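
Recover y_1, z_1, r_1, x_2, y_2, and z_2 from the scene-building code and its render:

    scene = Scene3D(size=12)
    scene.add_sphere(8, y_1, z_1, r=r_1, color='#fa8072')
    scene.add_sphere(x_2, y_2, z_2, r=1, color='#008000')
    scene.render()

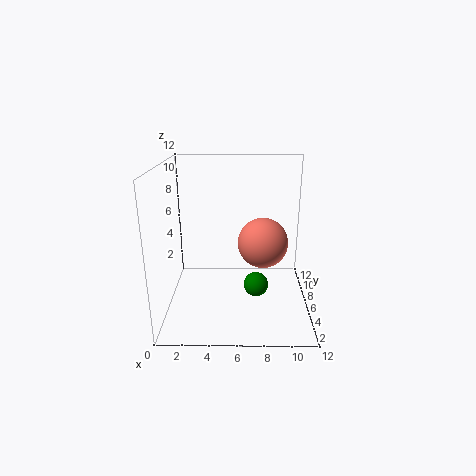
y_1 = 5
z_1 = 6
r_1 = 2
x_2 = 7.5
y_2 = 4.5
z_2 = 2.5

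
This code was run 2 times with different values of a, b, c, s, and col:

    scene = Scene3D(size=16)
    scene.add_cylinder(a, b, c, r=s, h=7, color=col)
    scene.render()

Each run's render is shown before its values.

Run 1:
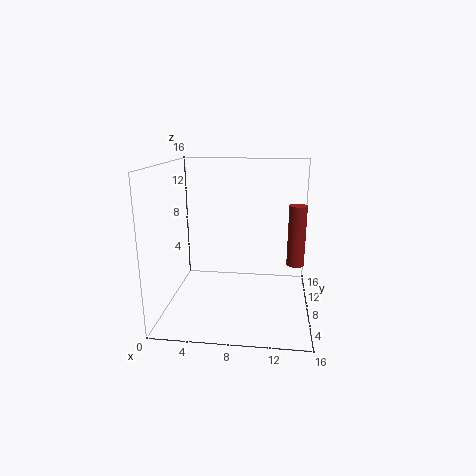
a = 14.5
b = 9.5
c = 4.5
s = 1
col = 'brown'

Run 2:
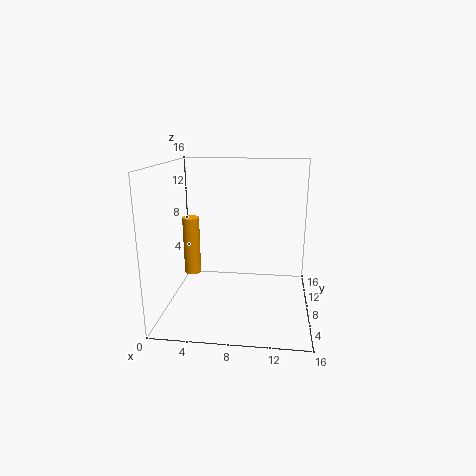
a = 2
b = 10.5
c = 2.5
s = 1
col = 'orange'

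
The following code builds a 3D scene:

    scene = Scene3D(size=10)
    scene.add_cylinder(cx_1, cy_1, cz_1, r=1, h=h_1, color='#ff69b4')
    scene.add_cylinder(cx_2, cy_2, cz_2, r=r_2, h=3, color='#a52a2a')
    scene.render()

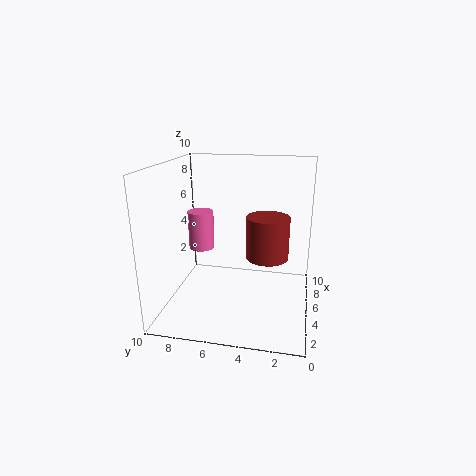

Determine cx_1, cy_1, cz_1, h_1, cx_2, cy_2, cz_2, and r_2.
cx_1 = 7.5
cy_1 = 8.5
cz_1 = 3
h_1 = 3
cx_2 = 5.5
cy_2 = 3
cz_2 = 3.5
r_2 = 1.5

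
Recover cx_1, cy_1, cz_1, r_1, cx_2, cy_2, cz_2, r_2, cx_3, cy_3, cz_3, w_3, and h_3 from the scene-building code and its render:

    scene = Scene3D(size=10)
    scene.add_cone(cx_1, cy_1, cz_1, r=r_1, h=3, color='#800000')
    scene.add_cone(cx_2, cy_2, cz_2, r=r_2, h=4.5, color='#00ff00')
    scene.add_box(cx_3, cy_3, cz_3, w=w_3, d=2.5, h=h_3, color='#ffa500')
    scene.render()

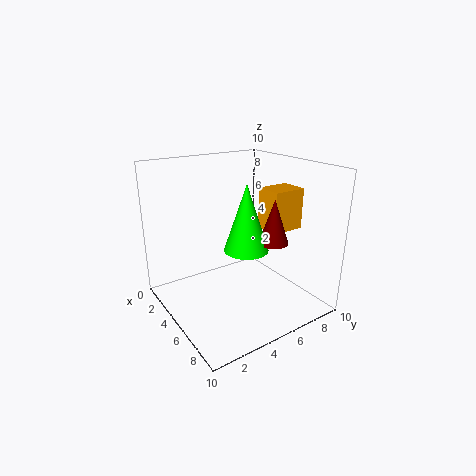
cx_1 = 7, cy_1 = 6.5, cz_1 = 5, r_1 = 1, cx_2 = 6, cy_2 = 5, cz_2 = 4.5, r_2 = 1.5, cx_3 = 4, cy_3 = 7.5, cz_3 = 5, w_3 = 2, h_3 = 3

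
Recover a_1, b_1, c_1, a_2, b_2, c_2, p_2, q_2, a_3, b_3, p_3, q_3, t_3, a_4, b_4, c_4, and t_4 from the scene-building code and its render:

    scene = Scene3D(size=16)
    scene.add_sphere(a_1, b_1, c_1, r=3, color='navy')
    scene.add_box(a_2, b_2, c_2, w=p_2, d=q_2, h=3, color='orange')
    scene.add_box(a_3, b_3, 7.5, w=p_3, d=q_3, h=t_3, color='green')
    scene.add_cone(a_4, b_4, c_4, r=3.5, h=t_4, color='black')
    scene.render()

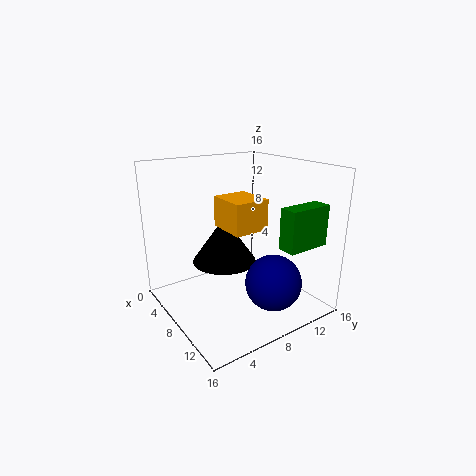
a_1 = 12.5, b_1 = 9.5, c_1 = 4, a_2 = 9, b_2 = 4.5, c_2 = 10.5, p_2 = 4, q_2 = 3.5, a_3 = 12, b_3 = 10.5, p_3 = 2, q_3 = 5, t_3 = 4.5, a_4 = 7.5, b_4 = 6.5, c_4 = 5.5, t_4 = 5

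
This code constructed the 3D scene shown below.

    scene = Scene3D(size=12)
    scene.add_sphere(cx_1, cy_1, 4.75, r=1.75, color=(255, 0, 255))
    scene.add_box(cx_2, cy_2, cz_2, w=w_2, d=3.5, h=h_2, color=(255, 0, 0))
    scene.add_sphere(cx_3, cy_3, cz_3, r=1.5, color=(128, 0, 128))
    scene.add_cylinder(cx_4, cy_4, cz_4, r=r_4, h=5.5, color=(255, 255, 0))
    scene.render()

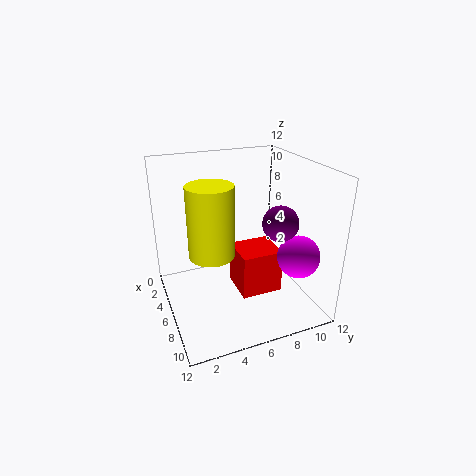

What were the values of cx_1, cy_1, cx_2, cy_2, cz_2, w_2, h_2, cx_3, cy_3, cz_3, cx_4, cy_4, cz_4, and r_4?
cx_1 = 8.75
cy_1 = 10.25
cx_2 = 4.75
cy_2 = 5.75
cz_2 = 1.25
w_2 = 3.25
h_2 = 3.75
cx_3 = 7.25
cy_3 = 9.25
cz_3 = 7.25
cx_4 = 7.5
cy_4 = 3.25
cz_4 = 5.75
r_4 = 1.75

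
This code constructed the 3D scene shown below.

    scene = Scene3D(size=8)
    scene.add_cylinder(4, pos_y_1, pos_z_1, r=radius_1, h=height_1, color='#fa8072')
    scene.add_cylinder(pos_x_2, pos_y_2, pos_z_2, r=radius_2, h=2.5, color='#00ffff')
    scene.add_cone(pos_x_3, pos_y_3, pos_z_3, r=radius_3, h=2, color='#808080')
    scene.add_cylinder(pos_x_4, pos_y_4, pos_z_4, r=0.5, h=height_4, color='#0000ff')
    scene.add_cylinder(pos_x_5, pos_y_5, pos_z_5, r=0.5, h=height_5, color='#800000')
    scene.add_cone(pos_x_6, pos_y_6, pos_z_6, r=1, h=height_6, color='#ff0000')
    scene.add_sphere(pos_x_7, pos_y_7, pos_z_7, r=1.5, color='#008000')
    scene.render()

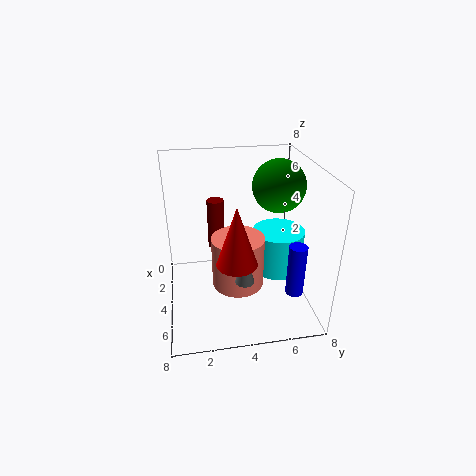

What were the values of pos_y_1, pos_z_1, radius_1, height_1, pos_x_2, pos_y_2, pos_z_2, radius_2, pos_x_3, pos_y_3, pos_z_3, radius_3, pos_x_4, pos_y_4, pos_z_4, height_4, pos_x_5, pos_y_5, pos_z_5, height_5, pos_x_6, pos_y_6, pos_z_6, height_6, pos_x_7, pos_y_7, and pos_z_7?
pos_y_1 = 4, pos_z_1 = 1, radius_1 = 1.5, height_1 = 3, pos_x_2 = 3.5, pos_y_2 = 6.5, pos_z_2 = 1.5, radius_2 = 1.5, pos_x_3 = 6, pos_y_3 = 4, pos_z_3 = 2.5, radius_3 = 0.5, pos_x_4 = 5.5, pos_y_4 = 7, pos_z_4 = 1, height_4 = 3, pos_x_5 = 2, pos_y_5 = 3, pos_z_5 = 2.5, height_5 = 3, pos_x_6 = 6.5, pos_y_6 = 3.5, pos_z_6 = 4, height_6 = 3, pos_x_7 = 3, pos_y_7 = 6.5, pos_z_7 = 6.5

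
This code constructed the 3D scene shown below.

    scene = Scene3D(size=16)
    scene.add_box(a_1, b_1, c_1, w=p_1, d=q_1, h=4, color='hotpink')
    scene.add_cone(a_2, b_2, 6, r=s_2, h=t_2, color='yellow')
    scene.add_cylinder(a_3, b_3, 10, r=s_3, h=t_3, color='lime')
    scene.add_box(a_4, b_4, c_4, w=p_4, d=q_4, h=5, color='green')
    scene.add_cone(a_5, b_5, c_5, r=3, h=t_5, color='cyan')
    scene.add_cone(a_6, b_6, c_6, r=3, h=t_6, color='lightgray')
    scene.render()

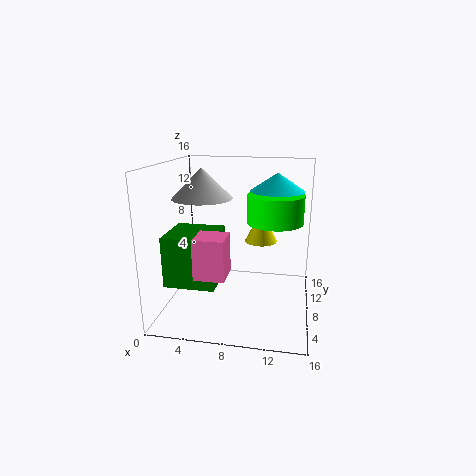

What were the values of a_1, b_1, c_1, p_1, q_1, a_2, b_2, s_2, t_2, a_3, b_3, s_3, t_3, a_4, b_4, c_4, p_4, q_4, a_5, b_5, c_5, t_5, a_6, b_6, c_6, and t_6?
a_1 = 5
b_1 = 1
c_1 = 6
p_1 = 3
q_1 = 3
a_2 = 10
b_2 = 13
s_2 = 2
t_2 = 4
a_3 = 12
b_3 = 8
s_3 = 3
t_3 = 3
a_4 = 2
b_4 = 1
c_4 = 5
p_4 = 5
q_4 = 5
a_5 = 12
b_5 = 10
c_5 = 13
t_5 = 2
a_6 = 5
b_6 = 5
c_6 = 13
t_6 = 3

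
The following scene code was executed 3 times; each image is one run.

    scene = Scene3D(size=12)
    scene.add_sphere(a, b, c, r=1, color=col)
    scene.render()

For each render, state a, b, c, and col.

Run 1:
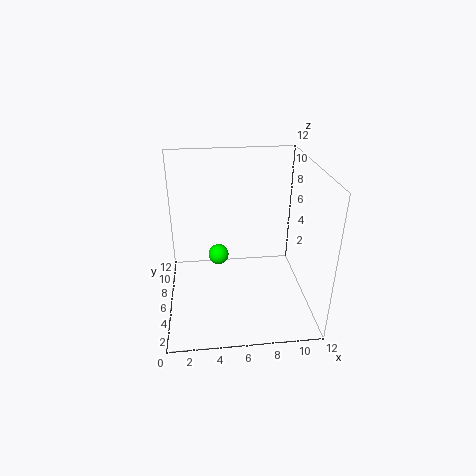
a = 4.5; b = 10; c = 2; col = 'lime'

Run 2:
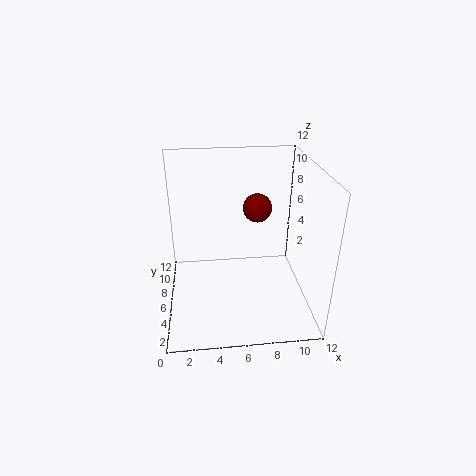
a = 7; b = 3; c = 10; col = 'maroon'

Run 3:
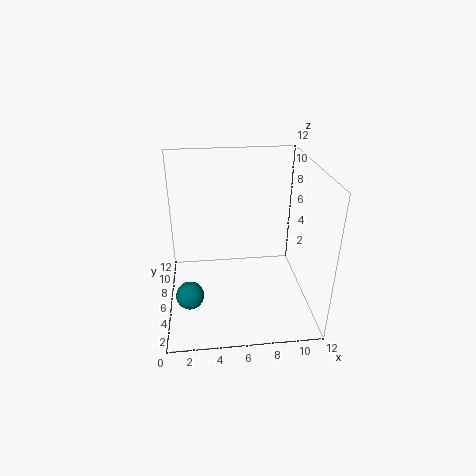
a = 2; b = 1.5; c = 4; col = 'teal'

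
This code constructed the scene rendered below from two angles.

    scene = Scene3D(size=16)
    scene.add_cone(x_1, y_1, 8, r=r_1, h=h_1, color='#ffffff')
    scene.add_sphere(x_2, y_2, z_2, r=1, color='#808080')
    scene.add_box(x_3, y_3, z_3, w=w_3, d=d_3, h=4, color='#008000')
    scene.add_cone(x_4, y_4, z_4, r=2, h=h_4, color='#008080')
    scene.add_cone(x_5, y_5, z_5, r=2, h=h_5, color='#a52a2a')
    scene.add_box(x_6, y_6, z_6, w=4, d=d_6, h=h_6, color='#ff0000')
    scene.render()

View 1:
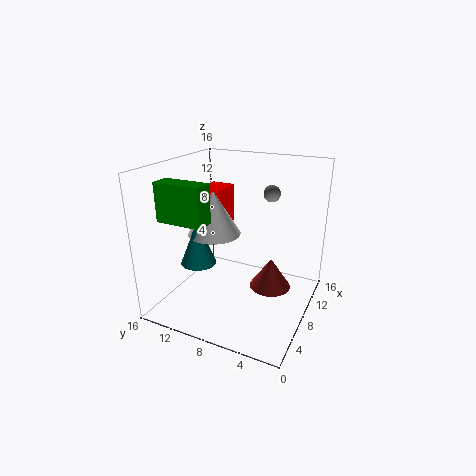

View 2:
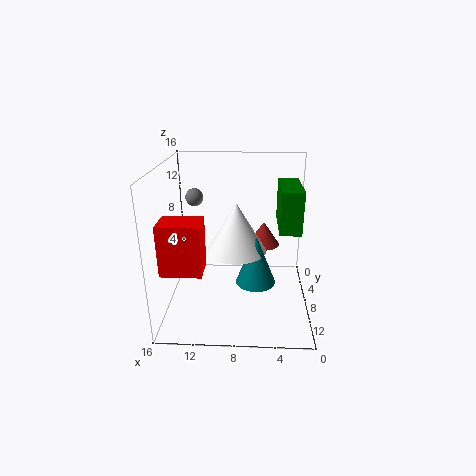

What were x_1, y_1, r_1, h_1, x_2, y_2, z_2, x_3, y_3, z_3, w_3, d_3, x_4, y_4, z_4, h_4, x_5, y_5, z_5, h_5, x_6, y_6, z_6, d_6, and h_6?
x_1 = 8; y_1 = 11; r_1 = 3; h_1 = 5; x_2 = 13; y_2 = 6; z_2 = 12; x_3 = 2; y_3 = 9; z_3 = 11; w_3 = 2; d_3 = 5; x_4 = 6; y_4 = 12; z_4 = 5; h_4 = 5; x_5 = 5; y_5 = 3; z_5 = 5; h_5 = 3; x_6 = 11; y_6 = 12; z_6 = 7; d_6 = 3; h_6 = 5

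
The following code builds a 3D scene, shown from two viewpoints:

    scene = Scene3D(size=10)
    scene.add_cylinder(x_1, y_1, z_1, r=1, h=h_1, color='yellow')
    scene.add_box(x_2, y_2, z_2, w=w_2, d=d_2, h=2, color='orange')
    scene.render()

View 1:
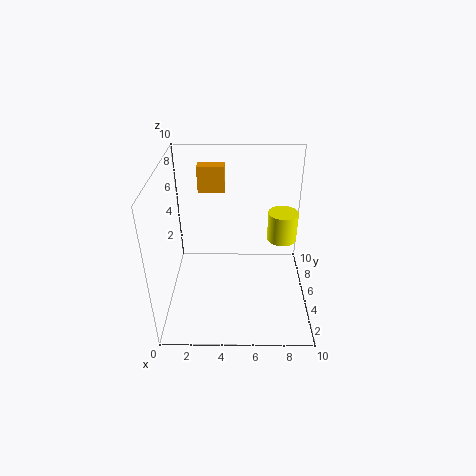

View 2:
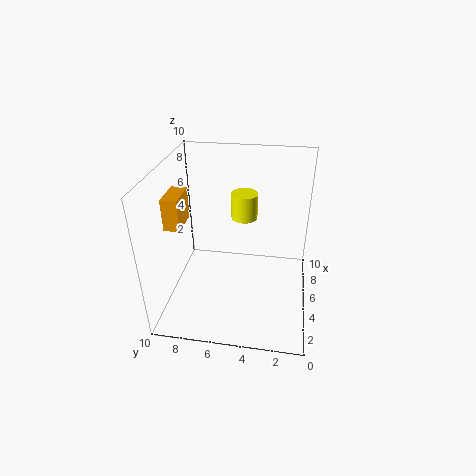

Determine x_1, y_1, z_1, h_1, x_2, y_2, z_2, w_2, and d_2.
x_1 = 8
y_1 = 5
z_1 = 5
h_1 = 2
x_2 = 2
y_2 = 8
z_2 = 7
w_2 = 2
d_2 = 1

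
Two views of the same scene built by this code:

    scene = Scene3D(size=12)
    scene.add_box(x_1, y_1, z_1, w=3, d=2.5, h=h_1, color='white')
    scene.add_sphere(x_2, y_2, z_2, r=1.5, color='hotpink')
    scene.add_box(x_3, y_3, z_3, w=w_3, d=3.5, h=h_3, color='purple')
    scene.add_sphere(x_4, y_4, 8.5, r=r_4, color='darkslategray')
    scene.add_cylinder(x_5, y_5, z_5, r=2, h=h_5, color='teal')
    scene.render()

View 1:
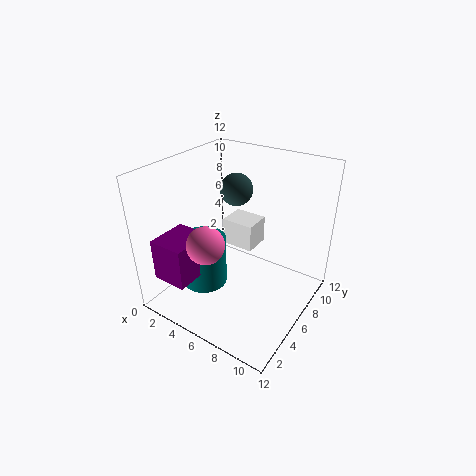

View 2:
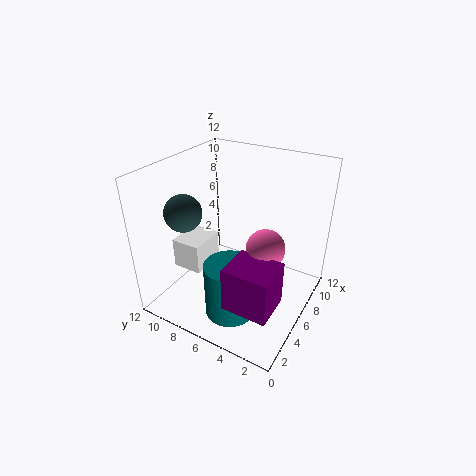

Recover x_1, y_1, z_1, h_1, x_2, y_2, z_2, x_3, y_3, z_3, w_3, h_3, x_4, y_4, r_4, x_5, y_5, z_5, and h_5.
x_1 = 3, y_1 = 8, z_1 = 3.5, h_1 = 2.5, x_2 = 5, y_2 = 3, z_2 = 6.5, x_3 = 1, y_3 = 1, z_3 = 3, w_3 = 3, h_3 = 3.5, x_4 = 3.5, y_4 = 9.5, r_4 = 1.5, x_5 = 3, y_5 = 5, z_5 = 1, h_5 = 4.5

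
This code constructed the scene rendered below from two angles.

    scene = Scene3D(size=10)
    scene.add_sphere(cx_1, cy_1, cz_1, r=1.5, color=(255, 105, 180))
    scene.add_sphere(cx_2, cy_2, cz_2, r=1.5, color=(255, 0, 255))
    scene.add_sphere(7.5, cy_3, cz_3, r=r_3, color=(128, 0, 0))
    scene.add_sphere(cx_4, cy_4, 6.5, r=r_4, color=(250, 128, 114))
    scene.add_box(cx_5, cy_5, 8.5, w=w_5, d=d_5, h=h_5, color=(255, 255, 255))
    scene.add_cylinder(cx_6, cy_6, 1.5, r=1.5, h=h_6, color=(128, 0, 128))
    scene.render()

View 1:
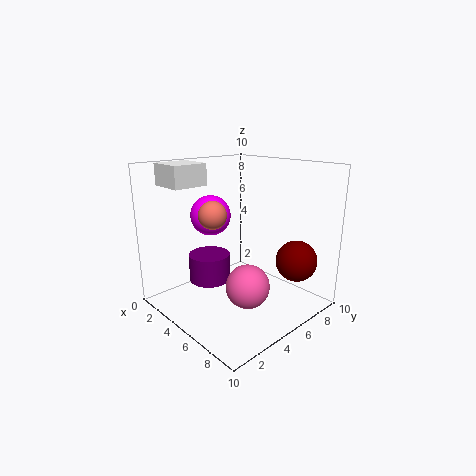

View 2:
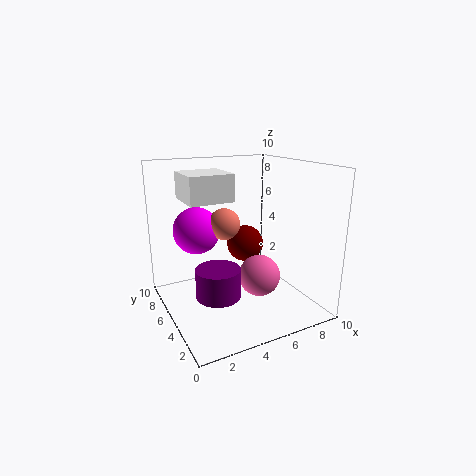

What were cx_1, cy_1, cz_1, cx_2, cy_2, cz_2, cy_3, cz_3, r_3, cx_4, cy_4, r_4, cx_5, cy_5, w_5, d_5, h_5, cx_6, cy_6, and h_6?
cx_1 = 6.5
cy_1 = 4.5
cz_1 = 2
cx_2 = 2
cy_2 = 5
cz_2 = 6
cy_3 = 8.5
cz_3 = 3
r_3 = 1.5
cx_4 = 3.5
cy_4 = 4
r_4 = 1
cx_5 = 0.5
cy_5 = 1.5
w_5 = 2.5
d_5 = 2.5
h_5 = 1.5
cx_6 = 3
cy_6 = 4
h_6 = 2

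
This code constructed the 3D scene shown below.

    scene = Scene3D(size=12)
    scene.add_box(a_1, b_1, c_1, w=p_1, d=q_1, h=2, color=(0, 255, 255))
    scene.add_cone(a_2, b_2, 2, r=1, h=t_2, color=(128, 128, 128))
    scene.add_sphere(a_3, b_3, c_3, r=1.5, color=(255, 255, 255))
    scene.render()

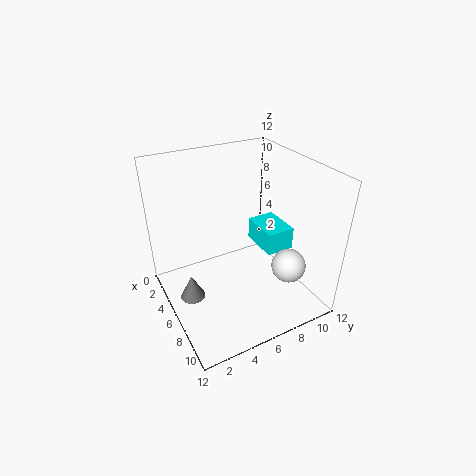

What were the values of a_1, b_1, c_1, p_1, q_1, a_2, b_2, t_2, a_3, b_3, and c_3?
a_1 = 3.5; b_1 = 8.5; c_1 = 4; p_1 = 3.5; q_1 = 2.5; a_2 = 6.5; b_2 = 1.5; t_2 = 2; a_3 = 8; b_3 = 10; c_3 = 3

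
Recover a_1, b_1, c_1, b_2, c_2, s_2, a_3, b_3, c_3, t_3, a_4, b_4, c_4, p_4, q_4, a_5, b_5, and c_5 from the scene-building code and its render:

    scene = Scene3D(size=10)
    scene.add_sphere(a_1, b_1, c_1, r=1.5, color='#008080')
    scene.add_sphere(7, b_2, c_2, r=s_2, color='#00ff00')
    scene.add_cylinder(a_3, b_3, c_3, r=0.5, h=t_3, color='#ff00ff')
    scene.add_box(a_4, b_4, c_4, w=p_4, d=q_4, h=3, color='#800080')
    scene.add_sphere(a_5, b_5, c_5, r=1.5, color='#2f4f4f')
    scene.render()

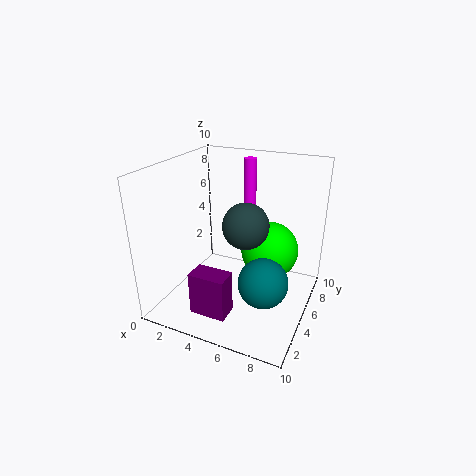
a_1 = 8
b_1 = 2
c_1 = 4
b_2 = 6
c_2 = 4
s_2 = 2
a_3 = 4
b_3 = 9.5
c_3 = 5.5
t_3 = 4
a_4 = 3
b_4 = 1.5
c_4 = 0.5
p_4 = 2.5
q_4 = 1.5
a_5 = 6
b_5 = 4
c_5 = 6.5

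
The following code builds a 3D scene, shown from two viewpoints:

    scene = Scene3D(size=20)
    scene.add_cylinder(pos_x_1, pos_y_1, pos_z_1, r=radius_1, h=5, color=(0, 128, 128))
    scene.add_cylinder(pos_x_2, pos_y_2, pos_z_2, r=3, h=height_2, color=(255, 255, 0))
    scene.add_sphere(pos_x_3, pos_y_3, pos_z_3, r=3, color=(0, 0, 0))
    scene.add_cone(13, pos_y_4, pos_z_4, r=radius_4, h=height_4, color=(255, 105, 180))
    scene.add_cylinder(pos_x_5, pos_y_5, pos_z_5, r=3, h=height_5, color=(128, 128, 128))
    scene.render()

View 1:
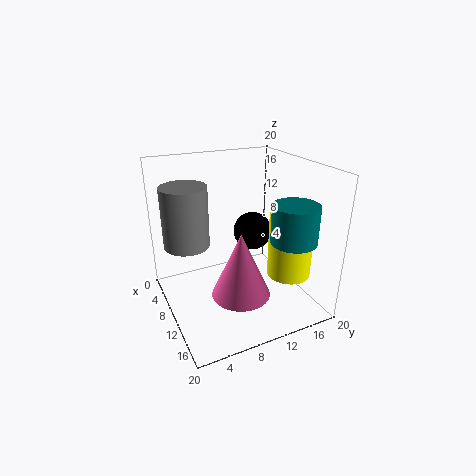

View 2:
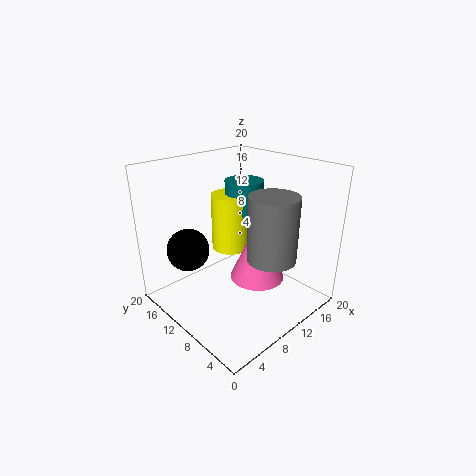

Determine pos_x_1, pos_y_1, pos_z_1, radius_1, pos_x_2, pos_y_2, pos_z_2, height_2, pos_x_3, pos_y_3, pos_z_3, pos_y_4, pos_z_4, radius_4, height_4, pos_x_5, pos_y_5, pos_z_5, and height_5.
pos_x_1 = 16
pos_y_1 = 15
pos_z_1 = 11
radius_1 = 3
pos_x_2 = 14
pos_y_2 = 16
pos_z_2 = 5
height_2 = 9
pos_x_3 = 5
pos_y_3 = 15
pos_z_3 = 8
pos_y_4 = 9
pos_z_4 = 3
radius_4 = 4
height_4 = 9
pos_x_5 = 9
pos_y_5 = 3
pos_z_5 = 10
height_5 = 8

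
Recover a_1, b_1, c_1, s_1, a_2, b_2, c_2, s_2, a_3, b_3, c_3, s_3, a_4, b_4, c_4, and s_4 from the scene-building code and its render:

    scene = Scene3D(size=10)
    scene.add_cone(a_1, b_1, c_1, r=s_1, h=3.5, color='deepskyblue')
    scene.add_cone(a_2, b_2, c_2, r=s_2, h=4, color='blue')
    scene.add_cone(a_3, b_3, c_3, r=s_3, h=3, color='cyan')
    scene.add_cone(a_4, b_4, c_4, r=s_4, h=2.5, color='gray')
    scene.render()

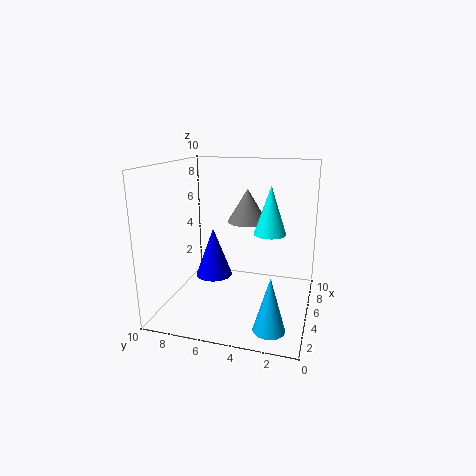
a_1 = 1.5, b_1 = 2, c_1 = 0.5, s_1 = 1, a_2 = 8, b_2 = 8, c_2 = 0.5, s_2 = 1.5, a_3 = 3.5, b_3 = 2.5, c_3 = 6, s_3 = 1, a_4 = 7.5, b_4 = 5, c_4 = 5.5, s_4 = 1.5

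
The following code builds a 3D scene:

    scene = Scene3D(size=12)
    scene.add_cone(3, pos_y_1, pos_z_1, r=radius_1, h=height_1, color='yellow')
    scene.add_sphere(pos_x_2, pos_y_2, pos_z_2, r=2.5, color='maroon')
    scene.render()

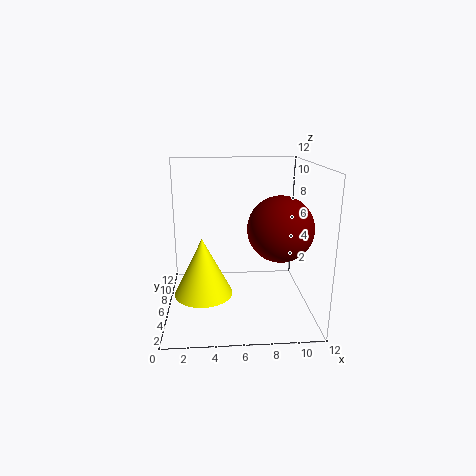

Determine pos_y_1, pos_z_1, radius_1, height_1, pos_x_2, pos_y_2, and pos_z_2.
pos_y_1 = 6, pos_z_1 = 1, radius_1 = 2.5, height_1 = 5, pos_x_2 = 9, pos_y_2 = 3.5, pos_z_2 = 7.5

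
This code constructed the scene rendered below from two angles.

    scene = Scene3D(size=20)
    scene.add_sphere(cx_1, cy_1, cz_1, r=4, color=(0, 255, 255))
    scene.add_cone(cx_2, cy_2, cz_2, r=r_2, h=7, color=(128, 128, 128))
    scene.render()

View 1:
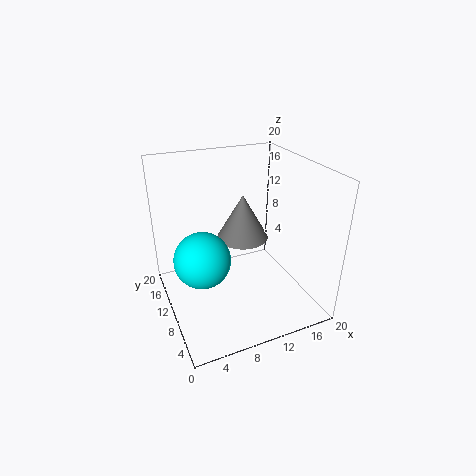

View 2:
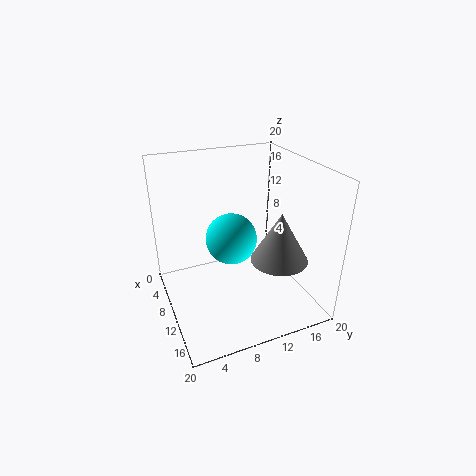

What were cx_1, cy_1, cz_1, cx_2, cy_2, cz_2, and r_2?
cx_1 = 5; cy_1 = 11; cz_1 = 7; cx_2 = 13; cy_2 = 15; cz_2 = 7; r_2 = 4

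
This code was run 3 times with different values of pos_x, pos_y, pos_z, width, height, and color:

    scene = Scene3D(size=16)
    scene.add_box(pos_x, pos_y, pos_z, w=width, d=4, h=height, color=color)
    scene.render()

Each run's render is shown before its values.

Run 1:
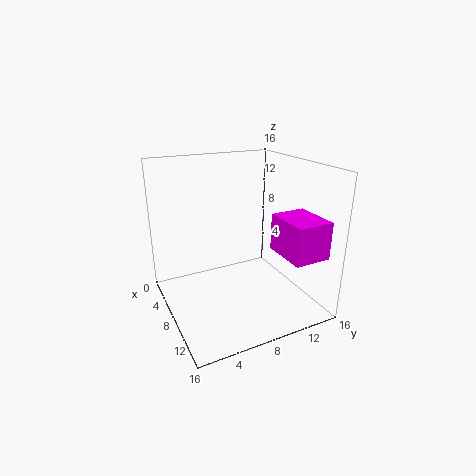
pos_x = 10
pos_y = 11
pos_z = 7
width = 5
height = 4
color = 'magenta'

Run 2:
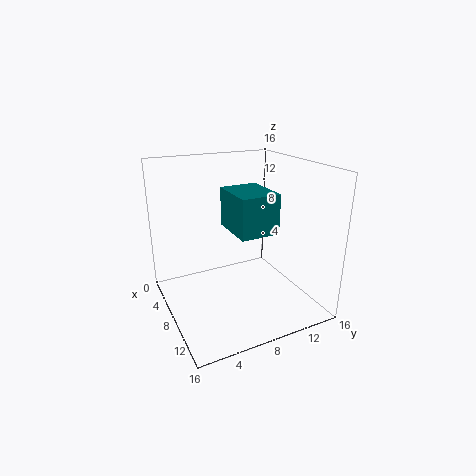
pos_x = 8
pos_y = 6
pos_z = 10
width = 5
height = 4
color = 'teal'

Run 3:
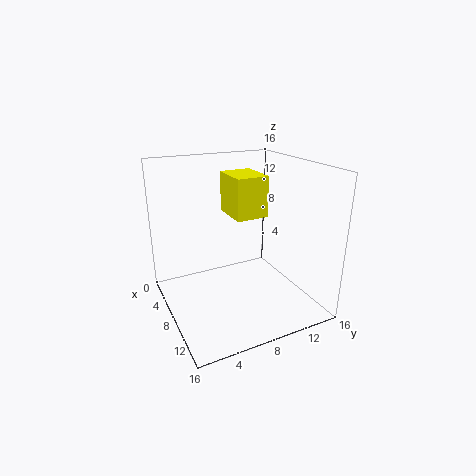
pos_x = 1
pos_y = 9
pos_z = 9
width = 5
height = 5
color = 'yellow'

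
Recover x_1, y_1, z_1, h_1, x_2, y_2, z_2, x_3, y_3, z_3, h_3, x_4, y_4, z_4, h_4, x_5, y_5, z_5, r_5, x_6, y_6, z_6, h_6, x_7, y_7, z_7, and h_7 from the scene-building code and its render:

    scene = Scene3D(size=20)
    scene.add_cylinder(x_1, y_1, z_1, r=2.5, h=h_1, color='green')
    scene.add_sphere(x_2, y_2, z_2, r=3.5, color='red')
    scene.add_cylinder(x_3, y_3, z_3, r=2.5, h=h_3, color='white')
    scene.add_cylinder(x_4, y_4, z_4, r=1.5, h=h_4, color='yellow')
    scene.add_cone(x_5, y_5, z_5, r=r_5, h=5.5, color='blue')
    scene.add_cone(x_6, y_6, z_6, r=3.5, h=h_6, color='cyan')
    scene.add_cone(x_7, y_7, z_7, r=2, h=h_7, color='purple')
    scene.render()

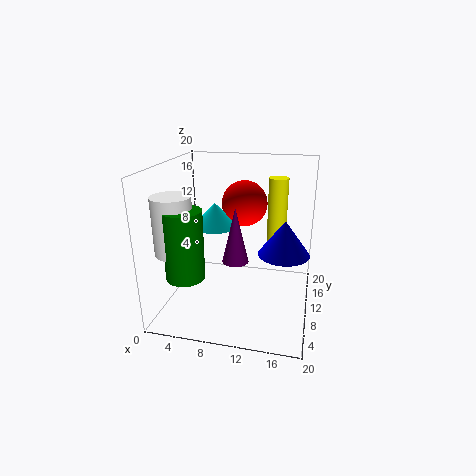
x_1 = 4.5
y_1 = 4
z_1 = 6.5
h_1 = 9
x_2 = 9.5
y_2 = 16.5
z_2 = 13
x_3 = 3
y_3 = 4.5
z_3 = 9.5
h_3 = 7.5
x_4 = 14.5
y_4 = 17.5
z_4 = 7
h_4 = 10
x_5 = 16
y_5 = 15.5
z_5 = 5.5
r_5 = 4
x_6 = 5.5
y_6 = 14
z_6 = 10
h_6 = 3.5
x_7 = 9
y_7 = 12.5
z_7 = 5
h_7 = 8.5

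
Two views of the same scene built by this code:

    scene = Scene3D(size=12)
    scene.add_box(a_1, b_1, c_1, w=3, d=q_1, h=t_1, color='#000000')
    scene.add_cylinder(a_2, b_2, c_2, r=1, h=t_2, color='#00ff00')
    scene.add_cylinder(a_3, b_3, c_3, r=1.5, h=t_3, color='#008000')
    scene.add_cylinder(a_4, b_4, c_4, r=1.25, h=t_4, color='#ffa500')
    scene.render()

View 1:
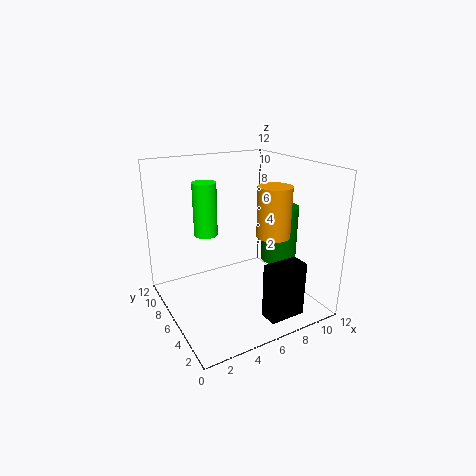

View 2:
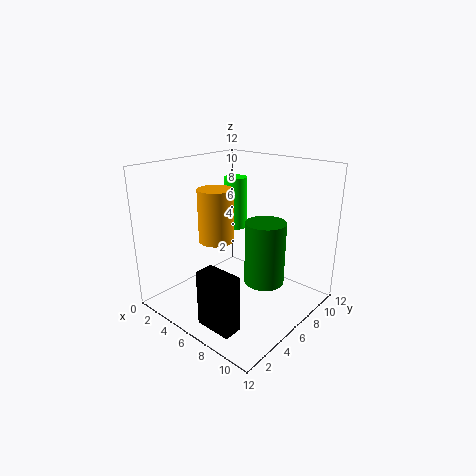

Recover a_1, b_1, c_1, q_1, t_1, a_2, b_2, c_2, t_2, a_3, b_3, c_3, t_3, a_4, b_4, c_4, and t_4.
a_1 = 6.25; b_1 = 1; c_1 = 0.5; q_1 = 1.5; t_1 = 4.5; a_2 = 4; b_2 = 8; c_2 = 6; t_2 = 4.5; a_3 = 9.5; b_3 = 5; c_3 = 3.75; t_3 = 4.75; a_4 = 7; b_4 = 2.5; c_4 = 7.25; t_4 = 3.75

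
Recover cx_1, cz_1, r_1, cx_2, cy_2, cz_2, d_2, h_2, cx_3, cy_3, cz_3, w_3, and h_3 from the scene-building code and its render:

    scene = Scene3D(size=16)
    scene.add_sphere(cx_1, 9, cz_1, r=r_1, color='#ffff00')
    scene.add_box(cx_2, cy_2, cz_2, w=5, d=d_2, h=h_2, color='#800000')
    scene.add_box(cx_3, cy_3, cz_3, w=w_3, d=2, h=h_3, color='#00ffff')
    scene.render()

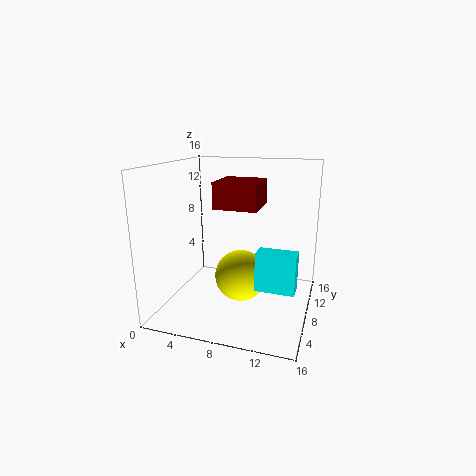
cx_1 = 8
cz_1 = 3
r_1 = 3
cx_2 = 5
cy_2 = 8
cz_2 = 11
d_2 = 5
h_2 = 3
cx_3 = 11
cy_3 = 4
cz_3 = 4
w_3 = 4
h_3 = 4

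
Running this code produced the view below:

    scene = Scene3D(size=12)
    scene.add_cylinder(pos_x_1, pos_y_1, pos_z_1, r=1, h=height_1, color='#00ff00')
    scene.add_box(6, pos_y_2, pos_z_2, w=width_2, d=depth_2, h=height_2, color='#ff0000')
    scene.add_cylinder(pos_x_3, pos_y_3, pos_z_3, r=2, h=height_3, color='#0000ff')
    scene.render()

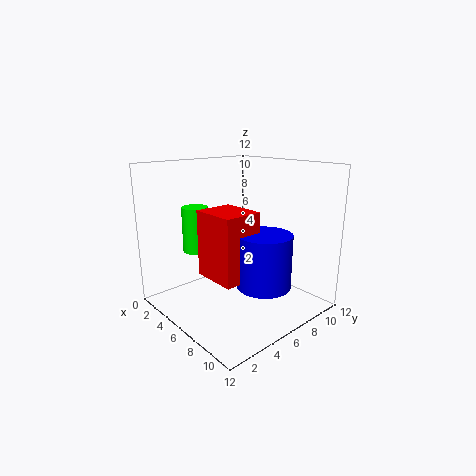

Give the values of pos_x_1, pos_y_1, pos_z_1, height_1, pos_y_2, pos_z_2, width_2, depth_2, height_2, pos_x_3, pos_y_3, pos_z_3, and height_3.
pos_x_1 = 5
pos_y_1 = 2.5
pos_z_1 = 5.5
height_1 = 3.5
pos_y_2 = 2
pos_z_2 = 4
width_2 = 3.5
depth_2 = 3
height_2 = 5
pos_x_3 = 10
pos_y_3 = 5
pos_z_3 = 3.5
height_3 = 4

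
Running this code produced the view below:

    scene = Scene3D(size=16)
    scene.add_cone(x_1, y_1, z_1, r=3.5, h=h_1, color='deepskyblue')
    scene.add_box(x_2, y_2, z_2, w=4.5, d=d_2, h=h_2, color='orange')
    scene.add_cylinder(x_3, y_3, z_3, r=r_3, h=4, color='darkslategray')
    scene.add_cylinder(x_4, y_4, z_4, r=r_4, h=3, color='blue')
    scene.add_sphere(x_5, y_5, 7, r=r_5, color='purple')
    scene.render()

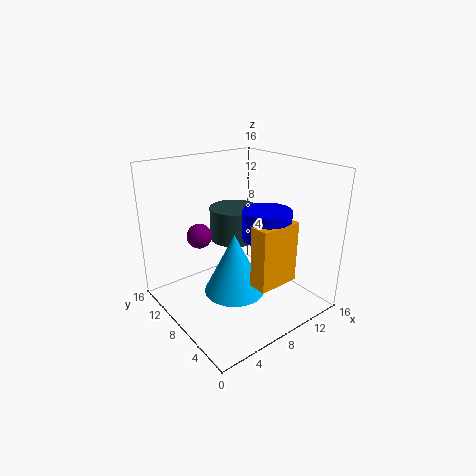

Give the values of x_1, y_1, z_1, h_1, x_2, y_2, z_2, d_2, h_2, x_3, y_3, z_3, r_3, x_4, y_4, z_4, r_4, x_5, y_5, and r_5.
x_1 = 7.5; y_1 = 8; z_1 = 1.5; h_1 = 7; x_2 = 6.5; y_2 = 2; z_2 = 4.5; d_2 = 2; h_2 = 6.5; x_3 = 10.5; y_3 = 12; z_3 = 6; r_3 = 3; x_4 = 9; y_4 = 4.5; z_4 = 9; r_4 = 2.5; x_5 = 6; y_5 = 13; r_5 = 1.5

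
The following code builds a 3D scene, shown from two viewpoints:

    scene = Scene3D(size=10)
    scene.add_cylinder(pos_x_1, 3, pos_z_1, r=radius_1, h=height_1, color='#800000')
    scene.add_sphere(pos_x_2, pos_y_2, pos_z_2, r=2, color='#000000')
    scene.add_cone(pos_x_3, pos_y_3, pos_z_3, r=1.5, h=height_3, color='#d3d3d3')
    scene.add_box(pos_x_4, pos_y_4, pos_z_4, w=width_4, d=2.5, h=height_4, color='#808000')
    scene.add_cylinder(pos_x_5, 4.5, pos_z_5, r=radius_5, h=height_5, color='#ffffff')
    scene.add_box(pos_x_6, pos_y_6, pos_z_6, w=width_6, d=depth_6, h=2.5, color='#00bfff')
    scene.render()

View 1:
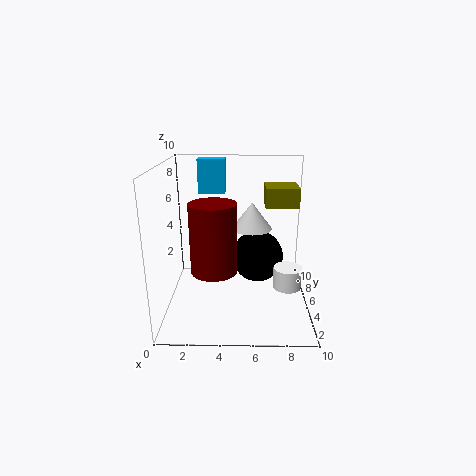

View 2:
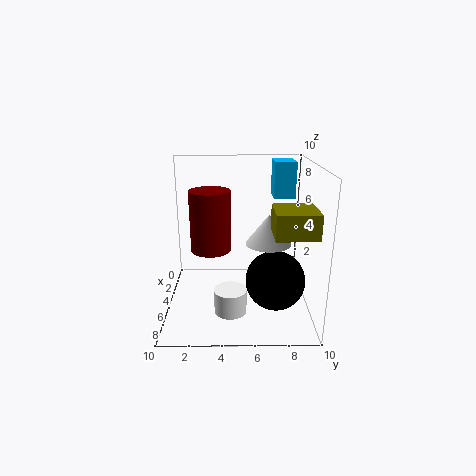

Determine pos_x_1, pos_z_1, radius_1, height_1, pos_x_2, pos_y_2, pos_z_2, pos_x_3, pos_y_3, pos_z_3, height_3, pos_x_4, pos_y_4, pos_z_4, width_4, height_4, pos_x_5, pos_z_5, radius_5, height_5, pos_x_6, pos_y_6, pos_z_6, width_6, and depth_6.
pos_x_1 = 3.5; pos_z_1 = 3.5; radius_1 = 1.5; height_1 = 4.5; pos_x_2 = 6.5; pos_y_2 = 7.5; pos_z_2 = 2.5; pos_x_3 = 6; pos_y_3 = 7; pos_z_3 = 5; height_3 = 2; pos_x_4 = 7; pos_y_4 = 7; pos_z_4 = 6.5; width_4 = 2.5; height_4 = 1.5; pos_x_5 = 8.5; pos_z_5 = 1.5; radius_5 = 1; height_5 = 1.5; pos_x_6 = 2; pos_y_6 = 7.5; pos_z_6 = 7.5; width_6 = 2; depth_6 = 1.5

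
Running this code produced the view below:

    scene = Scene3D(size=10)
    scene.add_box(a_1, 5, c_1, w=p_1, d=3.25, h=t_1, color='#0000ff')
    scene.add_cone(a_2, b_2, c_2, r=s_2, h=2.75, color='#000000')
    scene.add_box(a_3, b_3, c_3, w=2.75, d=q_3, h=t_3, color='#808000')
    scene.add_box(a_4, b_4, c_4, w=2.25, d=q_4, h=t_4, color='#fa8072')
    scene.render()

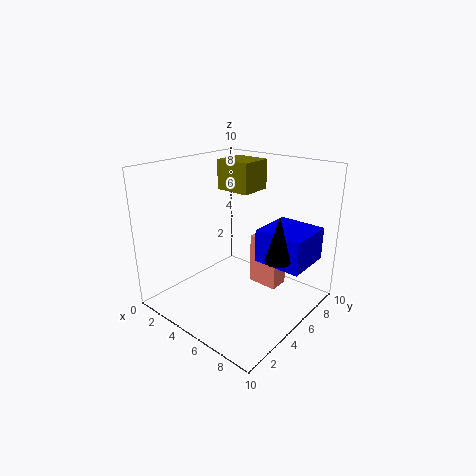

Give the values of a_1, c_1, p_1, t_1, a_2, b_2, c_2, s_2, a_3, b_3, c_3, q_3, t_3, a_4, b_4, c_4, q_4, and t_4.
a_1 = 6.5
c_1 = 3.75
p_1 = 3.25
t_1 = 2.25
a_2 = 9.25
b_2 = 3.5
c_2 = 5.25
s_2 = 0.75
a_3 = 1.5
b_3 = 6.75
c_3 = 7.5
q_3 = 2.5
t_3 = 2.25
a_4 = 4.75
b_4 = 6.75
c_4 = 0.75
q_4 = 1.5
t_4 = 3.75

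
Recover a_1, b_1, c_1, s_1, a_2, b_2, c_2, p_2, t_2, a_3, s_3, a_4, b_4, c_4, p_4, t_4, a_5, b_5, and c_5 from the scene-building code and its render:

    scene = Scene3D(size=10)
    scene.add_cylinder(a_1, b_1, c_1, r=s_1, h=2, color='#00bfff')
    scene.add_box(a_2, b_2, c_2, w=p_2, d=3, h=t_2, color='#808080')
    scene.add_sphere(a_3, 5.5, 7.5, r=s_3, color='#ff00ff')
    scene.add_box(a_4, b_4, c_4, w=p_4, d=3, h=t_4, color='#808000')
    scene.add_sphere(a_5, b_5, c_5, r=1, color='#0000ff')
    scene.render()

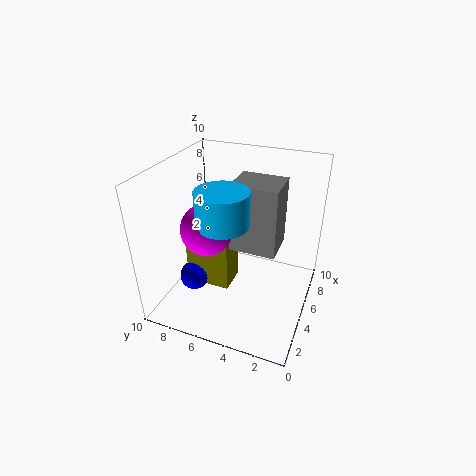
a_1 = 1.5; b_1 = 4.5; c_1 = 8; s_1 = 1.5; a_2 = 3.5; b_2 = 2; c_2 = 5; p_2 = 2.5; t_2 = 4.5; a_3 = 1.5; s_3 = 1.5; a_4 = 3; b_4 = 5; c_4 = 2; p_4 = 2; t_4 = 3.5; a_5 = 3; b_5 = 7.5; c_5 = 2.5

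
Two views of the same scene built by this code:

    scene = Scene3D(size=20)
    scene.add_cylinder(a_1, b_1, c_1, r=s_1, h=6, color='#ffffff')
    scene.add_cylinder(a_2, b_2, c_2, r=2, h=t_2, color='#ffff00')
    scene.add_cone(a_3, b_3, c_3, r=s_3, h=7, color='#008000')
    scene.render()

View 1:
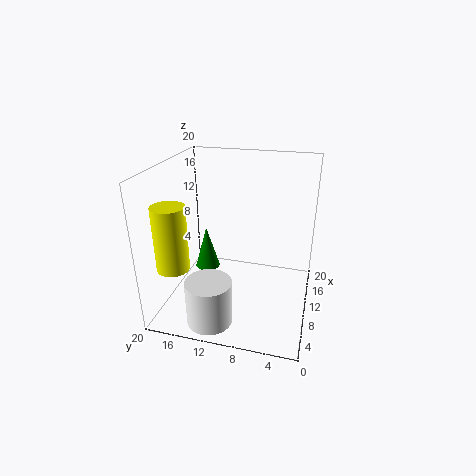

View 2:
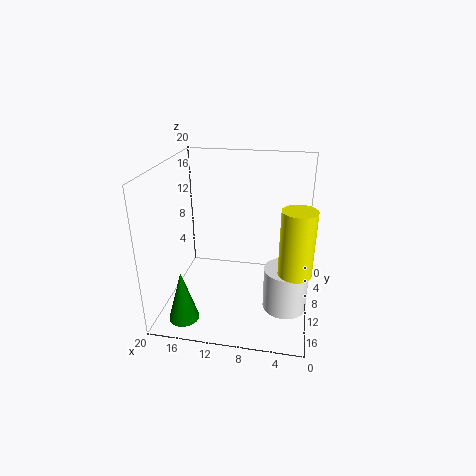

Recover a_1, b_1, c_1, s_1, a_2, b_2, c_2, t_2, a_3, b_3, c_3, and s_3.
a_1 = 3; b_1 = 12; c_1 = 1; s_1 = 3; a_2 = 2; b_2 = 16; c_2 = 9; t_2 = 8; a_3 = 16; b_3 = 17; c_3 = 1; s_3 = 2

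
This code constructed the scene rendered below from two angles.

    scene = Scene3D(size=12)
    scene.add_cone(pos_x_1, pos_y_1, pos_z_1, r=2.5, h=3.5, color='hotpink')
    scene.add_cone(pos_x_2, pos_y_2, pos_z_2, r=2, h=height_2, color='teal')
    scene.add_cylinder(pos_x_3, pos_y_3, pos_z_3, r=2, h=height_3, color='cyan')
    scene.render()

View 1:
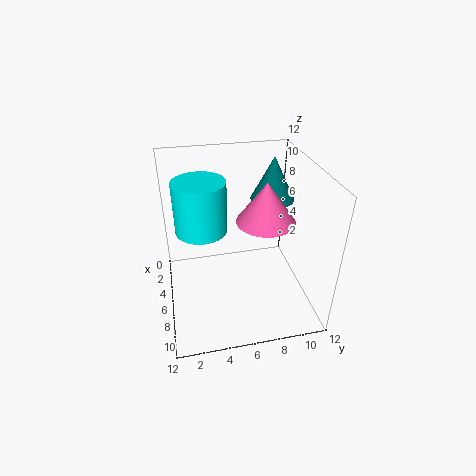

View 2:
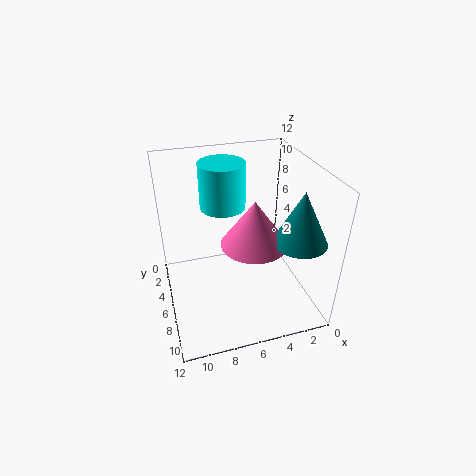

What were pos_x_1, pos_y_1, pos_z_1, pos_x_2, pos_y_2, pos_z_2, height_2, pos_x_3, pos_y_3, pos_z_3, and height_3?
pos_x_1 = 5.5
pos_y_1 = 8.5
pos_z_1 = 7
pos_x_2 = 2.5
pos_y_2 = 10
pos_z_2 = 7.5
height_2 = 4
pos_x_3 = 6.5
pos_y_3 = 3
pos_z_3 = 7.5
height_3 = 4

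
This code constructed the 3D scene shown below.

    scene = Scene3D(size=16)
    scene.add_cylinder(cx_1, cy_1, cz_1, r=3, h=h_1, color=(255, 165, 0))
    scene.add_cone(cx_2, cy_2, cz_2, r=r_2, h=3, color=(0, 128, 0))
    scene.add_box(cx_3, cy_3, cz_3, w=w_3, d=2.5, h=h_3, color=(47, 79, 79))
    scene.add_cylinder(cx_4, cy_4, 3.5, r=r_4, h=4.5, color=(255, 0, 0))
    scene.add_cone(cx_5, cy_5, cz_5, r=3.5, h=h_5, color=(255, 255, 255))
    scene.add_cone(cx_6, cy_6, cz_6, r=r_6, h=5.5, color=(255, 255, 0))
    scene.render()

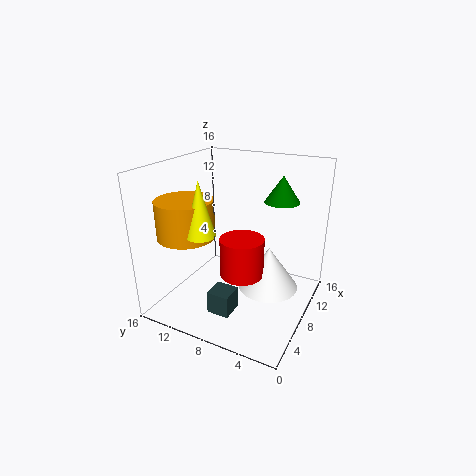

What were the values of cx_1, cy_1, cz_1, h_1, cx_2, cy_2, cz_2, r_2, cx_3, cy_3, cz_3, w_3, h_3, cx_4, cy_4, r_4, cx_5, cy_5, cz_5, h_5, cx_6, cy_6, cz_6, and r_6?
cx_1 = 4, cy_1 = 12, cz_1 = 9, h_1 = 4, cx_2 = 12, cy_2 = 4.5, cz_2 = 11.5, r_2 = 2, cx_3 = 3.5, cy_3 = 7, cz_3 = 0.5, w_3 = 2.5, h_3 = 2.5, cx_4 = 8, cy_4 = 7.5, r_4 = 2.5, cx_5 = 10, cy_5 = 5, cz_5 = 1.5, h_5 = 5, cx_6 = 3, cy_6 = 9.5, cz_6 = 10, r_6 = 1.5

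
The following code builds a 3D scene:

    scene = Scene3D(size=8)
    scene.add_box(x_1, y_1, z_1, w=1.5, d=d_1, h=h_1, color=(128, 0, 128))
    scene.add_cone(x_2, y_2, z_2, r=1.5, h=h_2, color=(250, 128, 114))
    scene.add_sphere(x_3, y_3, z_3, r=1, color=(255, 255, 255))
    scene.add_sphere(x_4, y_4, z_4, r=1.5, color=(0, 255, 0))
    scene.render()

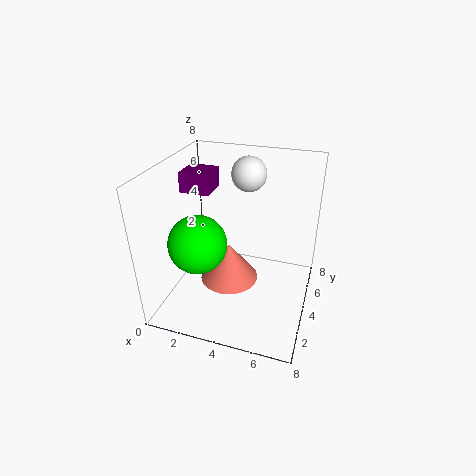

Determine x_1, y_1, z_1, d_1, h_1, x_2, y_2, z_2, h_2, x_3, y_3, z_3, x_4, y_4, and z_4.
x_1 = 1.5
y_1 = 2.5
z_1 = 7
d_1 = 1.5
h_1 = 1
x_2 = 4
y_2 = 2.5
z_2 = 2.5
h_2 = 2
x_3 = 4
y_3 = 6
z_3 = 7
x_4 = 2.5
y_4 = 2
z_4 = 4.5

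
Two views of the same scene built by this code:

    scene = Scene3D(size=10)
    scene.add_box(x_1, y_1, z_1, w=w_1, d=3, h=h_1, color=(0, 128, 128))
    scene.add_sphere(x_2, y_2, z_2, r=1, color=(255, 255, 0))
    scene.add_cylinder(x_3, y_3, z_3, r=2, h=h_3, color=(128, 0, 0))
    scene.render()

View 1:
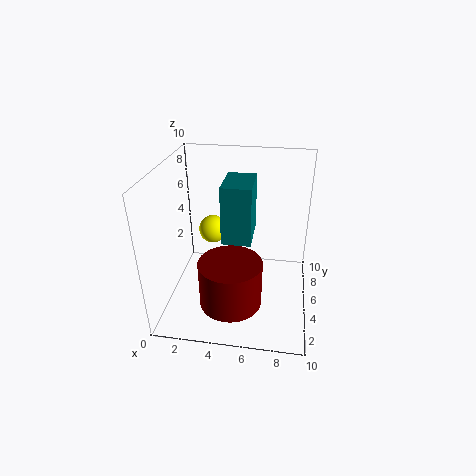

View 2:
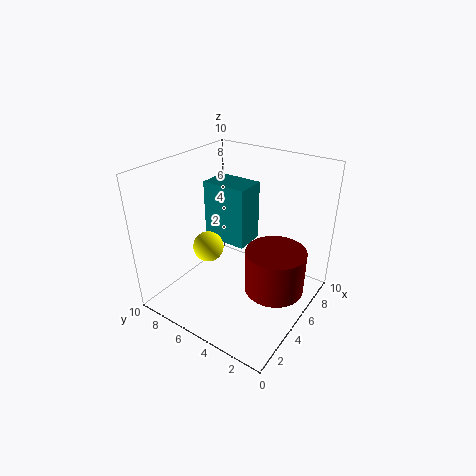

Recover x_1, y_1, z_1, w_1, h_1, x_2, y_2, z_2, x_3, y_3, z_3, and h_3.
x_1 = 4
y_1 = 4
z_1 = 5
w_1 = 2
h_1 = 4
x_2 = 3
y_2 = 6
z_2 = 5
x_3 = 5
y_3 = 2
z_3 = 2
h_3 = 3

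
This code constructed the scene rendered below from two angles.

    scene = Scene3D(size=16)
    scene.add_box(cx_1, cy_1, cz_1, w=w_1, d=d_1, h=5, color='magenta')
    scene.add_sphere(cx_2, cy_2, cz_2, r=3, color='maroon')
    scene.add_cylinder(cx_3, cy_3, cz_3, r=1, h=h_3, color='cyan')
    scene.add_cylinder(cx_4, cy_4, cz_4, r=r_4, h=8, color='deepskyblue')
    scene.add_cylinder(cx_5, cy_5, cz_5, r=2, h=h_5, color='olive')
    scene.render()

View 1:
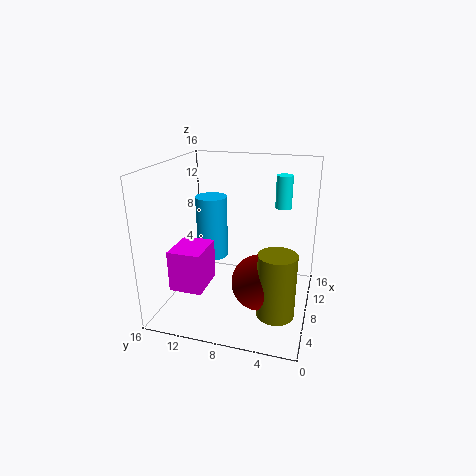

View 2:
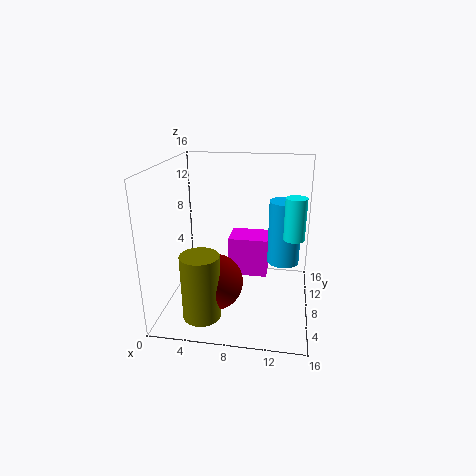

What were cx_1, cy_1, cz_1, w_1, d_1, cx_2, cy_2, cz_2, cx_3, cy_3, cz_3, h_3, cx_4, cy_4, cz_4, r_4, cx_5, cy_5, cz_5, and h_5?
cx_1 = 6, cy_1 = 12, cz_1 = 1, w_1 = 5, d_1 = 4, cx_2 = 6, cy_2 = 5, cz_2 = 4, cx_3 = 14, cy_3 = 4, cz_3 = 10, h_3 = 4, cx_4 = 13, cy_4 = 13, cz_4 = 3, r_4 = 2, cx_5 = 5, cy_5 = 3, cz_5 = 1, h_5 = 7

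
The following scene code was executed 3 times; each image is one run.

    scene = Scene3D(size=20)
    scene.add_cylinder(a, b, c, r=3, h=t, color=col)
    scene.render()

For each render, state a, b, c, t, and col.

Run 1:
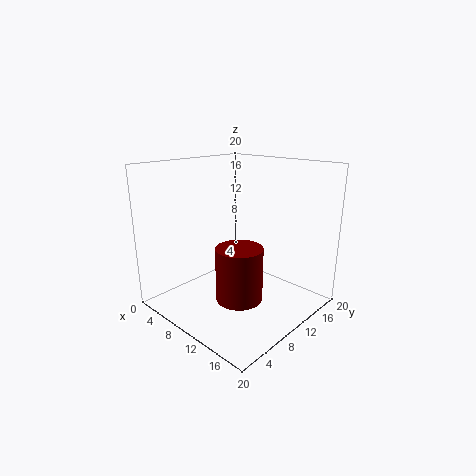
a = 13.5, b = 6.5, c = 3.5, t = 7, col = 'maroon'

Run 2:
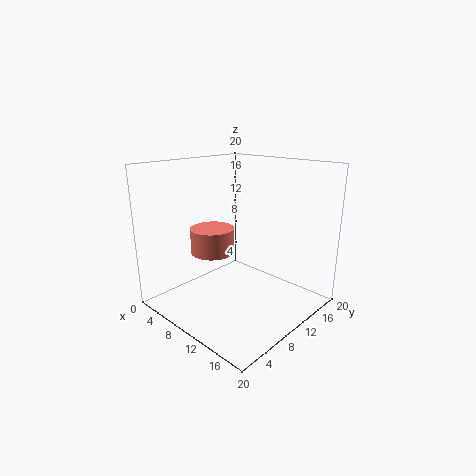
a = 7.5, b = 7.5, c = 8, t = 3.5, col = 'salmon'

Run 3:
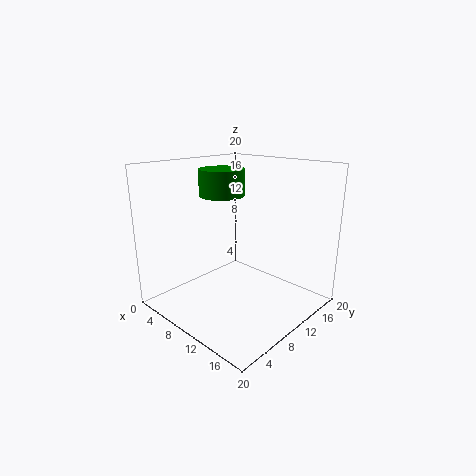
a = 8.5, b = 8.5, c = 16, t = 3.5, col = 'green'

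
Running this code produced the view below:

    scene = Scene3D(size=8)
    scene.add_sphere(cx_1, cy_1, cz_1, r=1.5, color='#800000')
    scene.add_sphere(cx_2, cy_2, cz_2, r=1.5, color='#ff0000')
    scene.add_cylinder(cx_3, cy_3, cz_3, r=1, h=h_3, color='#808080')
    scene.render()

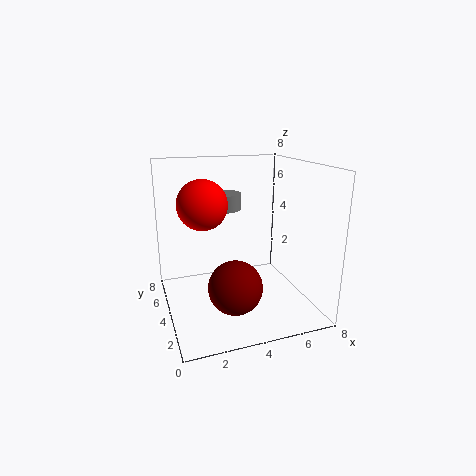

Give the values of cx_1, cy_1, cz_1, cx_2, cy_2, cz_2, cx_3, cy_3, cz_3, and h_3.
cx_1 = 3.5
cy_1 = 3
cz_1 = 1.5
cx_2 = 2.5
cy_2 = 6
cz_2 = 5.5
cx_3 = 4
cy_3 = 6.5
cz_3 = 5
h_3 = 1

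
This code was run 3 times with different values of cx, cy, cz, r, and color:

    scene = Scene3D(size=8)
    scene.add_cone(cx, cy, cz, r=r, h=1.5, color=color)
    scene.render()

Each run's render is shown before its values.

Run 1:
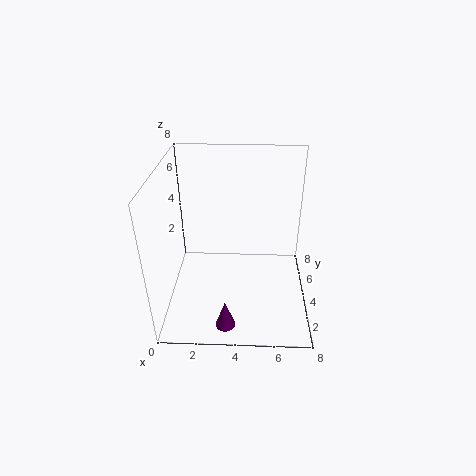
cx = 3.5; cy = 0.5; cz = 1; r = 0.5; color = 'purple'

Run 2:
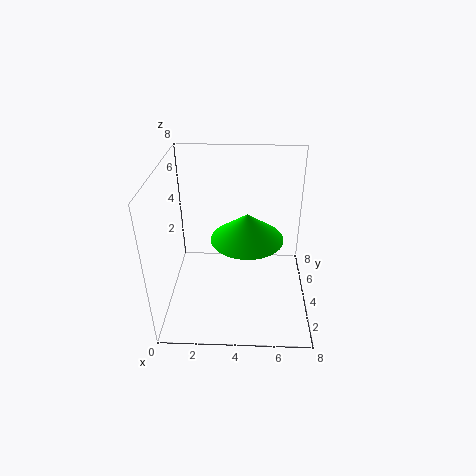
cx = 4.5; cy = 4; cz = 4; r = 2; color = 'lime'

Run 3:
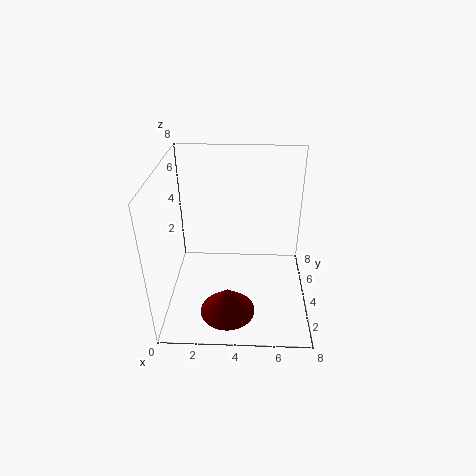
cx = 3.5; cy = 2; cz = 0.5; r = 1.5; color = 'maroon'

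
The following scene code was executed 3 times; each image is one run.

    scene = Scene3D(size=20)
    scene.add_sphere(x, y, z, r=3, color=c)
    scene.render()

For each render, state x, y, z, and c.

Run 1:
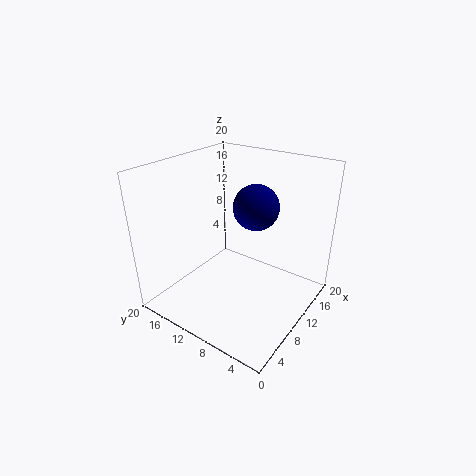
x = 10.5, y = 7.5, z = 15, c = 'navy'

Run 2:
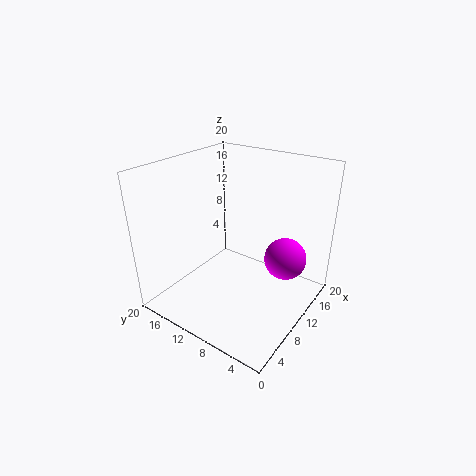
x = 14, y = 4.5, z = 6.5, c = 'magenta'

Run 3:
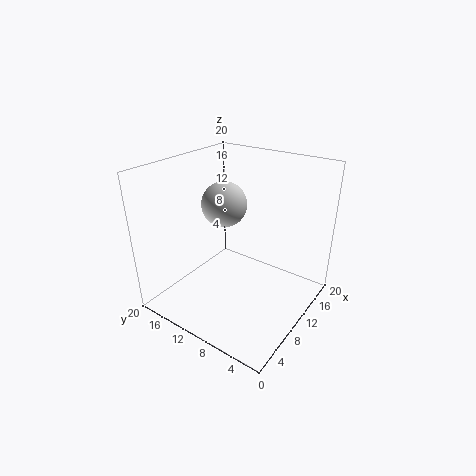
x = 9, y = 11.5, z = 15, c = 'lightgray'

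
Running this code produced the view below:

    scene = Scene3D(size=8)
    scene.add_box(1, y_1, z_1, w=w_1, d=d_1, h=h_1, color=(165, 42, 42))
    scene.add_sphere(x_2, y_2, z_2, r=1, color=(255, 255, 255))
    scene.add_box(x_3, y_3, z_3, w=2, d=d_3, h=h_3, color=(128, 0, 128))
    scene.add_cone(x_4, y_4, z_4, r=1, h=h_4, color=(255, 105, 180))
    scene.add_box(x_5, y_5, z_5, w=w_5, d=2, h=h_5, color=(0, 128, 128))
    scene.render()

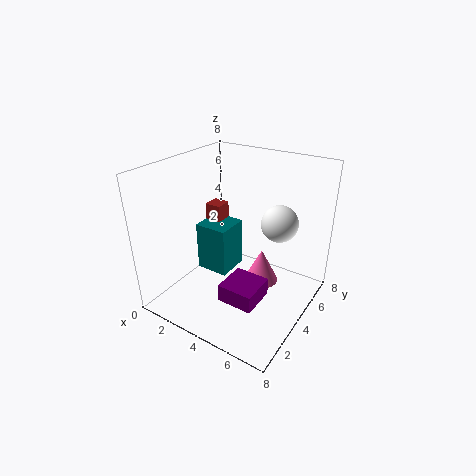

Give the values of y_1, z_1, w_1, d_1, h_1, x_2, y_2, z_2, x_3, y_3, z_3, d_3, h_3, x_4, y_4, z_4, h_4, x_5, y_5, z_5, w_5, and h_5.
y_1 = 5; z_1 = 3; w_1 = 1; d_1 = 1; h_1 = 2; x_2 = 6; y_2 = 5; z_2 = 5; x_3 = 4; y_3 = 2; z_3 = 1; d_3 = 2; h_3 = 1; x_4 = 5; y_4 = 5; z_4 = 1; h_4 = 2; x_5 = 1; y_5 = 4; z_5 = 1; w_5 = 2; h_5 = 3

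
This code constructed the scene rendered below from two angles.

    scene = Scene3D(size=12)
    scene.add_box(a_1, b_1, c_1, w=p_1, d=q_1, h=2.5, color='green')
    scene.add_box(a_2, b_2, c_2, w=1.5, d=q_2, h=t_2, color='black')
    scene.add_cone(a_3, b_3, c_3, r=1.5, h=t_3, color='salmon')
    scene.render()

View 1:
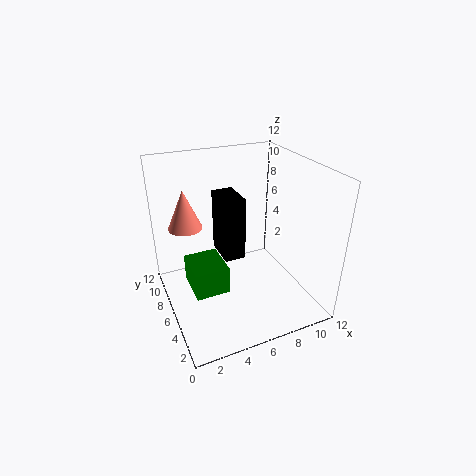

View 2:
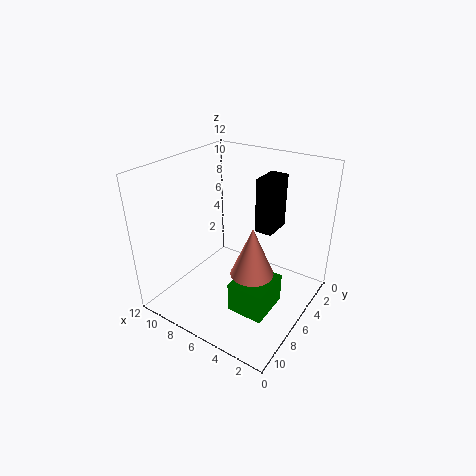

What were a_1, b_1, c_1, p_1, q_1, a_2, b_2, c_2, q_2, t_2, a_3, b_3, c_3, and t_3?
a_1 = 2; b_1 = 5.5; c_1 = 1; p_1 = 3; q_1 = 3.5; a_2 = 3.5; b_2 = 2.5; c_2 = 6.5; q_2 = 2.5; t_2 = 4.5; a_3 = 2.5; b_3 = 9.5; c_3 = 6; t_3 = 3.5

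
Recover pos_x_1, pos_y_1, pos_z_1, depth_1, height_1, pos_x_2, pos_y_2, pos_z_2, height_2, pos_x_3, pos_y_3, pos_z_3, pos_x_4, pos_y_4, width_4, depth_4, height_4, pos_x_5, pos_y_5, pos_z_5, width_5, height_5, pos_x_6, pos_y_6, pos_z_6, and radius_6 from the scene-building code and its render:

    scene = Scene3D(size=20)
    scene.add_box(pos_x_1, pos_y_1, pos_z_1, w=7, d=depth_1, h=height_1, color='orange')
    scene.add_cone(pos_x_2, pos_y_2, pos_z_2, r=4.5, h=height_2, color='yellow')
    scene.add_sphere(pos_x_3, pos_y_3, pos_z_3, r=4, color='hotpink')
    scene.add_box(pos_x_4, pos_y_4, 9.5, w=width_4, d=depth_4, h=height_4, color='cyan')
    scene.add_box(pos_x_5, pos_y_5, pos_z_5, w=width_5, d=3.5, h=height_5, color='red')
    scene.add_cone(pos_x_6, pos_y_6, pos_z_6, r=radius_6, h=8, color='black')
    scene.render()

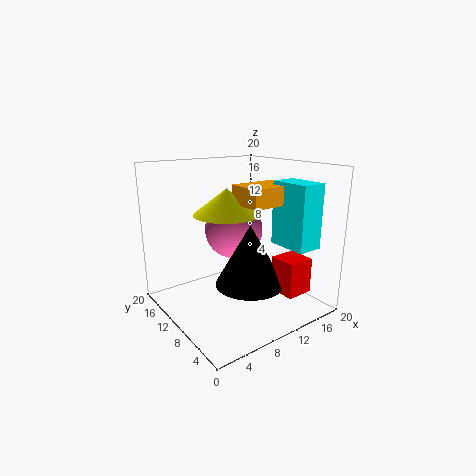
pos_x_1 = 9, pos_y_1 = 5, pos_z_1 = 15, depth_1 = 5, height_1 = 2.5, pos_x_2 = 8.5, pos_y_2 = 10.5, pos_z_2 = 13.5, height_2 = 3.5, pos_x_3 = 10, pos_y_3 = 11, pos_z_3 = 11, pos_x_4 = 13.5, pos_y_4 = 1.5, width_4 = 3.5, depth_4 = 5.5, height_4 = 8.5, pos_x_5 = 11, pos_y_5 = 0.5, pos_z_5 = 4.5, width_5 = 3.5, height_5 = 4.5, pos_x_6 = 9, pos_y_6 = 6, pos_z_6 = 5, radius_6 = 4.5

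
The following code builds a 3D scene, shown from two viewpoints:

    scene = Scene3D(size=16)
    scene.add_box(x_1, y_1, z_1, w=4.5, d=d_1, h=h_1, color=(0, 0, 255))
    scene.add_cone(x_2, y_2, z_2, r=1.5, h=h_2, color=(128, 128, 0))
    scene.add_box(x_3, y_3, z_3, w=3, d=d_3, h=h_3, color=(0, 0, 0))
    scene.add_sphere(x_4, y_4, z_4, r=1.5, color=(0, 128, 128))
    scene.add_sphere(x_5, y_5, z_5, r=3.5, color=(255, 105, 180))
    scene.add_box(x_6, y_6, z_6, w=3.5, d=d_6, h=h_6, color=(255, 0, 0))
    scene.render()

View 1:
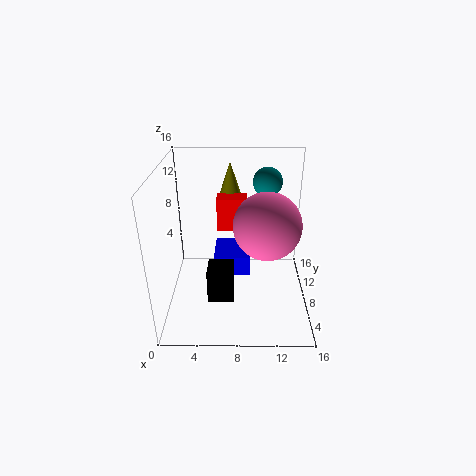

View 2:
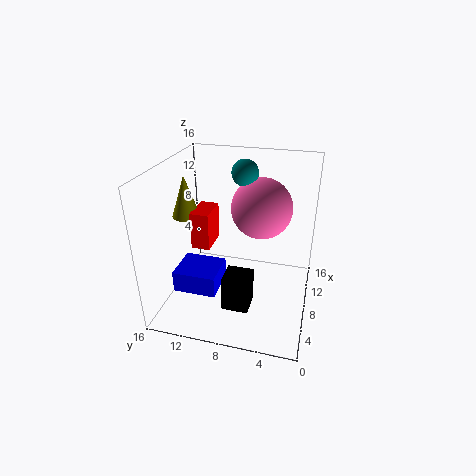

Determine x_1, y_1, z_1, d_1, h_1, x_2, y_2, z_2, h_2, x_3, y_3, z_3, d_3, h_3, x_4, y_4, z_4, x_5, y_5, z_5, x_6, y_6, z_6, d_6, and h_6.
x_1 = 5, y_1 = 10, z_1 = 1.5, d_1 = 5, h_1 = 2.5, x_2 = 7, y_2 = 13.5, z_2 = 10.5, h_2 = 4.5, x_3 = 4.5, y_3 = 6, z_3 = 0.5, d_3 = 3, h_3 = 4, x_4 = 11, y_4 = 8, z_4 = 14.5, x_5 = 11, y_5 = 6, z_5 = 10.5, x_6 = 5.5, y_6 = 10.5, z_6 = 7.5, d_6 = 2, h_6 = 4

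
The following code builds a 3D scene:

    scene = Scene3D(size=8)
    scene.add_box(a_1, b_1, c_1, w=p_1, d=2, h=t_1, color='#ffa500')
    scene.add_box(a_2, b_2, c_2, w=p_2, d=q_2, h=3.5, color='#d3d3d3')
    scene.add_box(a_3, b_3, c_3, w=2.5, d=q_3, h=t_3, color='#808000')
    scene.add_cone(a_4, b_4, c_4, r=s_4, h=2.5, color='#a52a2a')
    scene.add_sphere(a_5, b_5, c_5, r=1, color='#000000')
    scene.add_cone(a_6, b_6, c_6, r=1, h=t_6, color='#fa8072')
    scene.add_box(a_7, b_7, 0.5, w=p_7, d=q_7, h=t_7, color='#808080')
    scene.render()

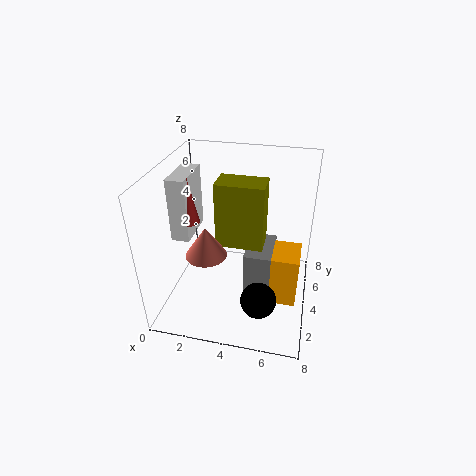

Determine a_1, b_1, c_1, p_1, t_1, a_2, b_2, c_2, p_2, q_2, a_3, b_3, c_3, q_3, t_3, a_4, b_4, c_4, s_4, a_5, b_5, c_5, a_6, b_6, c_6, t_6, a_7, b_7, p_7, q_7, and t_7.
a_1 = 6, b_1 = 3, c_1 = 0.5, p_1 = 1.5, t_1 = 3, a_2 = 0.5, b_2 = 3, c_2 = 4, p_2 = 1, q_2 = 2.5, a_3 = 3, b_3 = 3, c_3 = 4, q_3 = 1.5, t_3 = 3.5, a_4 = 1.5, b_4 = 3.5, c_4 = 5, s_4 = 0.5, a_5 = 5.5, b_5 = 2.5, c_5 = 1, a_6 = 3, b_6 = 1.5, c_6 = 4.5, t_6 = 1.5, a_7 = 4.5, b_7 = 3, p_7 = 1.5, q_7 = 2.5, t_7 = 3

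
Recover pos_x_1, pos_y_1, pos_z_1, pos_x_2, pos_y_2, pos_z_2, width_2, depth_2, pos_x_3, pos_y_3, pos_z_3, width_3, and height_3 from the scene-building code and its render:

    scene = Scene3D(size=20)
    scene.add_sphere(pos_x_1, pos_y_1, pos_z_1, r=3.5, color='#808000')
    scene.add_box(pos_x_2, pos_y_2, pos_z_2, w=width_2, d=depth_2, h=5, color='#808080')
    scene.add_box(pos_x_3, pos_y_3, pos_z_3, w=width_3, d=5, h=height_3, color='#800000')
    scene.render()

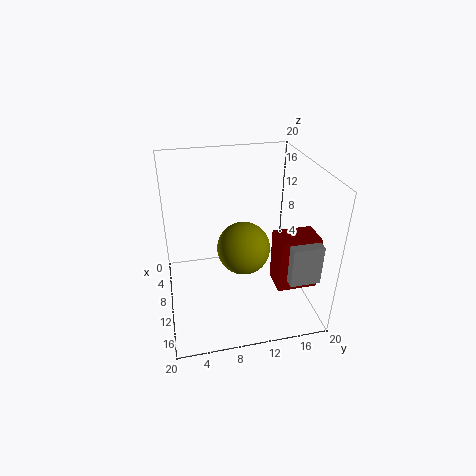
pos_x_1 = 12.25; pos_y_1 = 10.25; pos_z_1 = 9.75; pos_x_2 = 16.5; pos_y_2 = 14.25; pos_z_2 = 8.25; width_2 = 3; depth_2 = 3.75; pos_x_3 = 14.75; pos_y_3 = 13.25; pos_z_3 = 6.75; width_3 = 3.5; height_3 = 6.75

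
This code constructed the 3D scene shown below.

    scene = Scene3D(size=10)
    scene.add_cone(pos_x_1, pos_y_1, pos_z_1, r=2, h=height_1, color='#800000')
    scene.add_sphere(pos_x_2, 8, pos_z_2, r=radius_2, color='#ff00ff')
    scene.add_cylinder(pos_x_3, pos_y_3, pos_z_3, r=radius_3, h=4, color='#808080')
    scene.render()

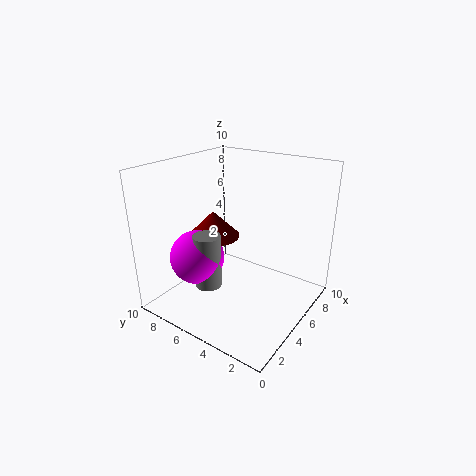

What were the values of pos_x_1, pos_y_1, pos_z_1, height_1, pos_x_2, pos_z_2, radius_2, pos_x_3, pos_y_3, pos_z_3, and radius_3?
pos_x_1 = 6; pos_y_1 = 8; pos_z_1 = 4; height_1 = 2; pos_x_2 = 4; pos_z_2 = 3; radius_2 = 2; pos_x_3 = 4; pos_y_3 = 7; pos_z_3 = 1; radius_3 = 1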